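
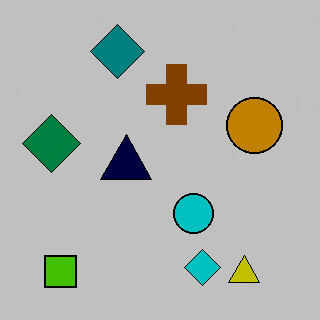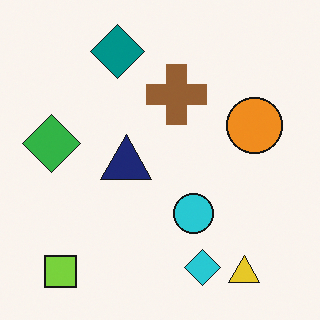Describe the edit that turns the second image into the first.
It was aggressively posterized.

Each flat color has snapped to a coarser quantized level — most visibly, the near-white background has dropped to a flat grey.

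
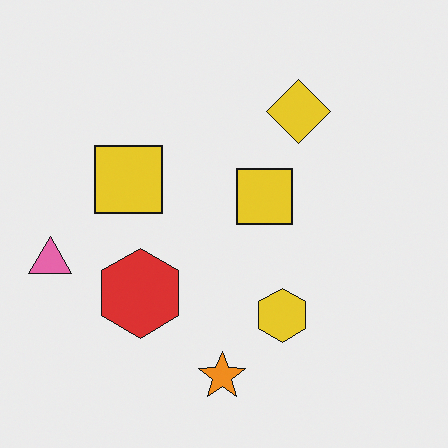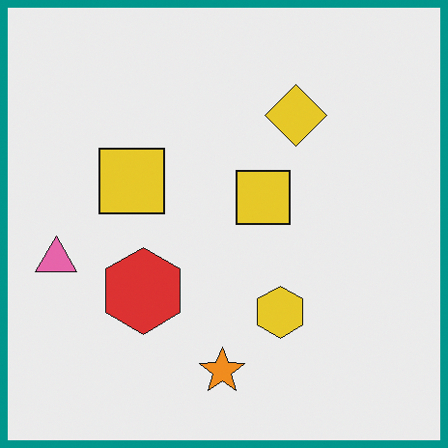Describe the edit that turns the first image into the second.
This is the original image framed with a teal border.

A solid teal frame runs around the edge of the second image, with the content slightly shrunk inside it.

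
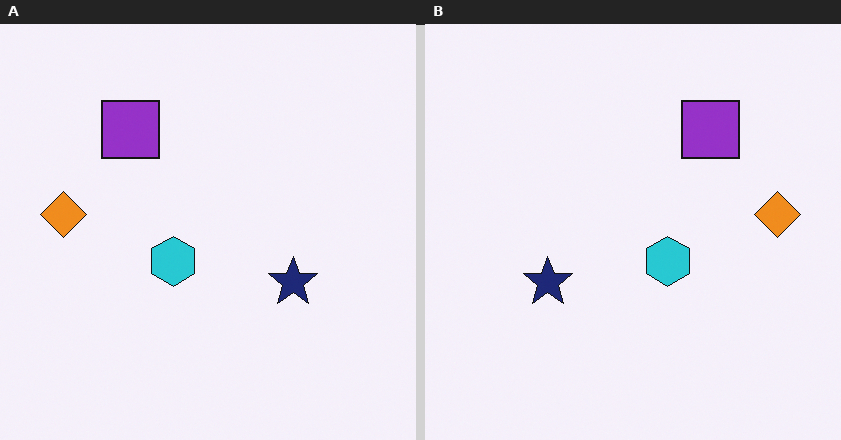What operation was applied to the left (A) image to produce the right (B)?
The image was flipped horizontally (left ↔ right).

The orange diamond is in the left of the left (A) image and the right of the right (B) — shapes on opposite sides of the vertical midline have swapped in a mirror flip.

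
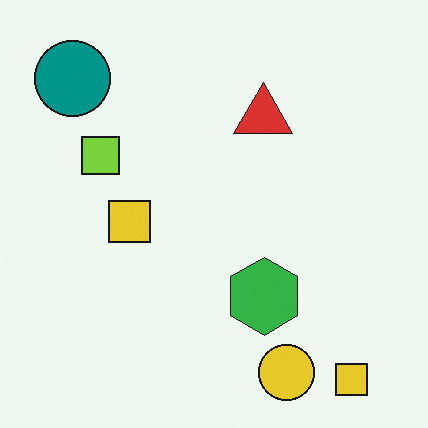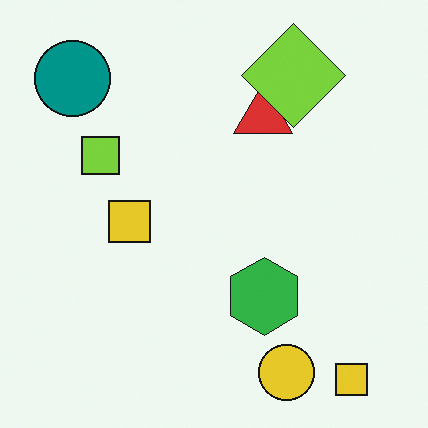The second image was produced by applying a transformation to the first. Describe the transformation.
Overlaid with an additional lime diamond.

A lime diamond appears in the second image that is absent from the first.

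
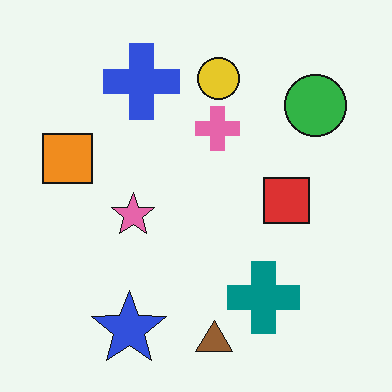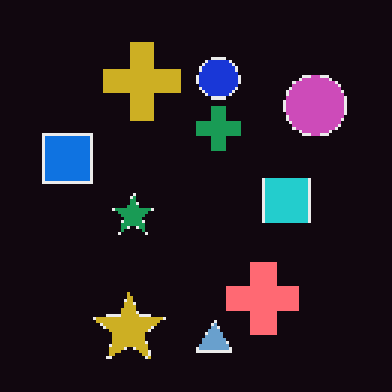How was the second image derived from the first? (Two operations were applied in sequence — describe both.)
This is the original image color-inverted (negative), then lightly pixelated (a mild mosaic effect).

The light background has become dark and every shape's color is its complement — a photographic negative. Shapes are reduced to large square blocks; fine edges and outlines are lost — a downscale-then-upscale (mosaic) effect.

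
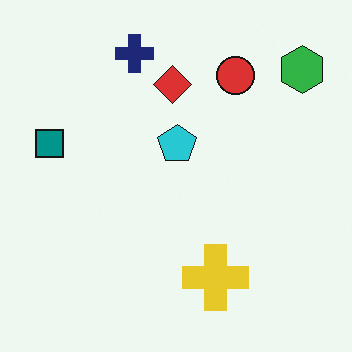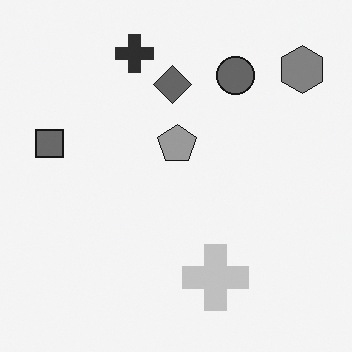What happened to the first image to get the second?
The second image is the first converted to grayscale.

All color is removed — every shape is now a shade of grey.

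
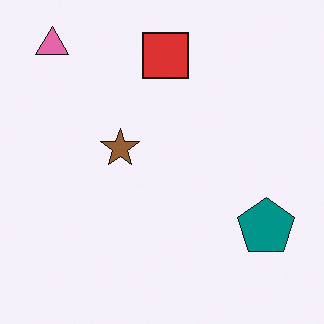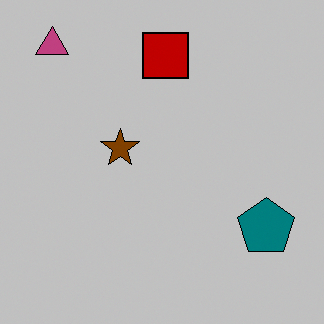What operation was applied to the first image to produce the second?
The second image is the first aggressively posterized.

Each flat color has snapped to a coarser quantized level — most visibly, the near-white background has dropped to a flat grey.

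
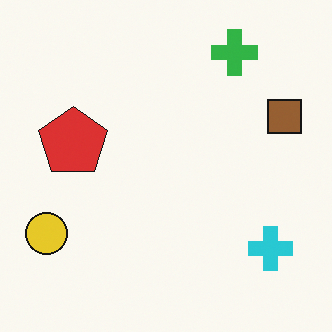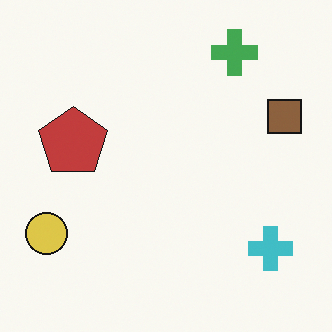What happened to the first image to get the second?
This is the original image slightly desaturated.

All colors are more muted and greyish — a global saturation change.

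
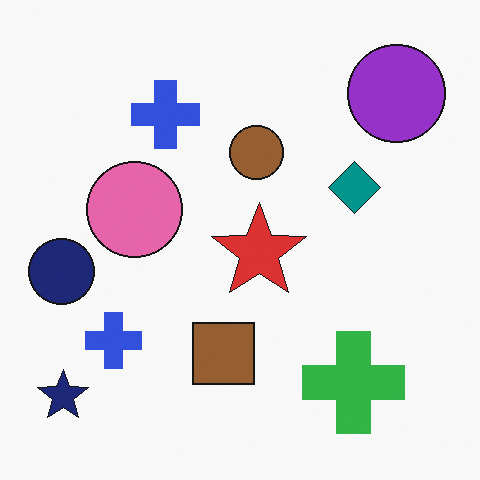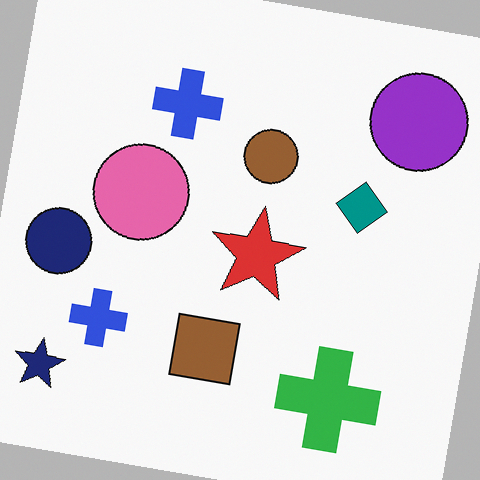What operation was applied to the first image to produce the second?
The second image is the first rotated clockwise by a small amount.

Every shape is tilted by the same angle and the image corners show triangular fill wedges — a whole-image rotation by a non-right angle.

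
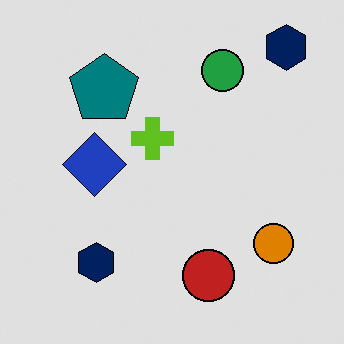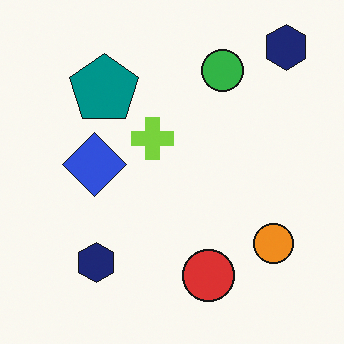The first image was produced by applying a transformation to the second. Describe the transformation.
It was posterized to a reduced palette.

Each flat color has snapped to a coarser quantized level — most visibly, the near-white background has dropped to a flat grey.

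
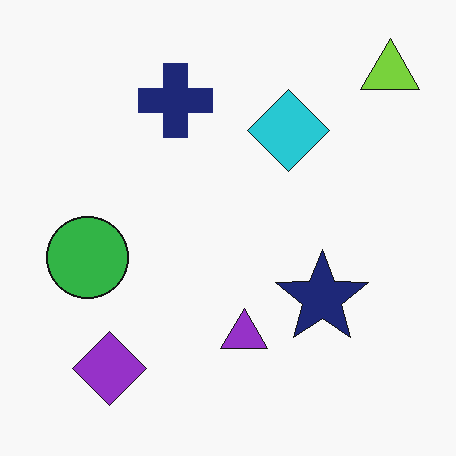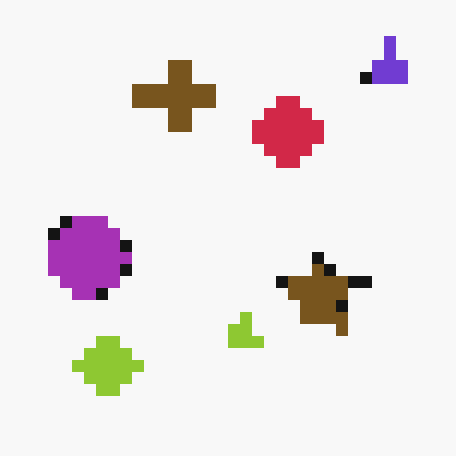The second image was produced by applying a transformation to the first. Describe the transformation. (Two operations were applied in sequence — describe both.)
It was heavily pixelated into large blocks, then hue-shifted by a large amount.

Shapes are reduced to large square blocks; fine edges and outlines are lost — a downscale-then-upscale (mosaic) effect. Every shape's color has rotated by the same amount around the hue wheel — a uniform hue shift.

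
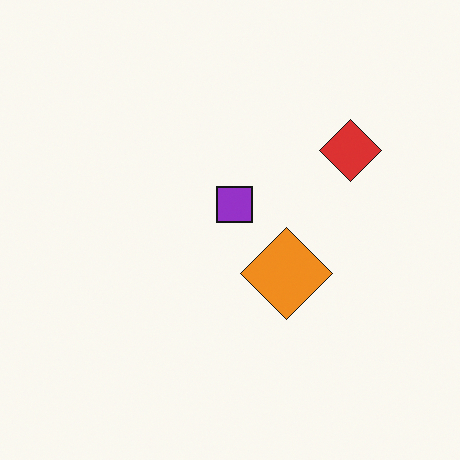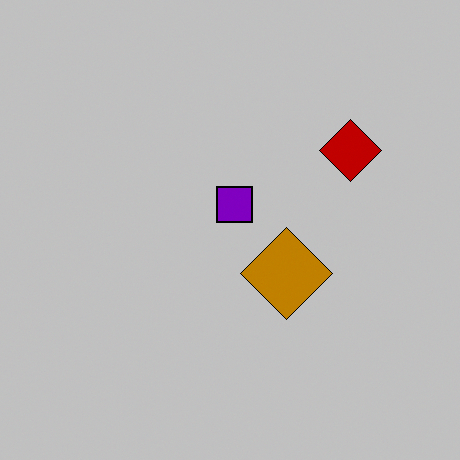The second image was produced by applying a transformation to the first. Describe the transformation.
The transformation is: aggressively posterized.

Each flat color has snapped to a coarser quantized level — most visibly, the near-white background has dropped to a flat grey.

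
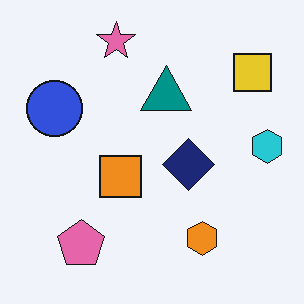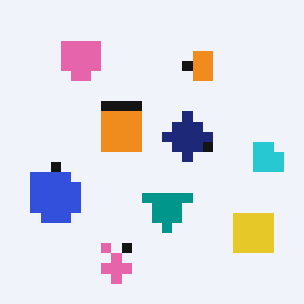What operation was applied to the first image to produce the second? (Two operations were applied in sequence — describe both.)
The transformation is: flipped vertically (top ↔ bottom), then heavily pixelated into large blocks.

The pink star is in the top of the first image and the bottom of the second — shapes on opposite sides of the horizontal midline have swapped in a mirror flip. Shapes are reduced to large square blocks; fine edges and outlines are lost — a downscale-then-upscale (mosaic) effect.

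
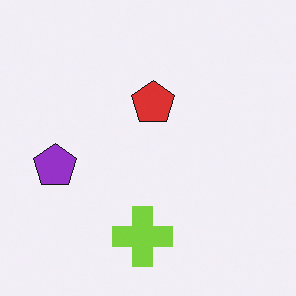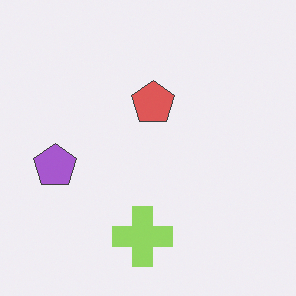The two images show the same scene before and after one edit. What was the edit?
The image was given slightly reduced contrast.

Tones are pushed toward mid-grey across the whole image — a global contrast change.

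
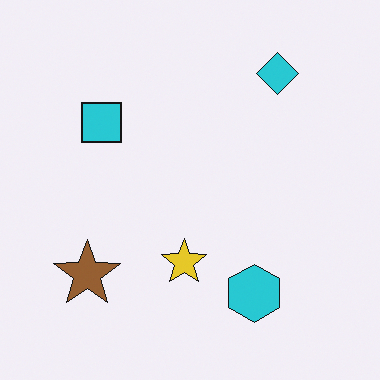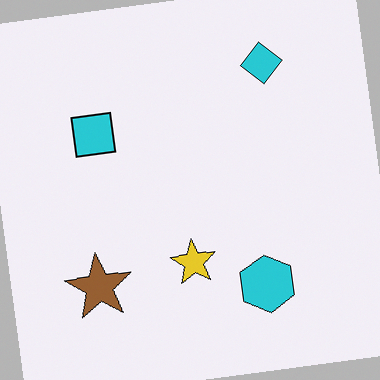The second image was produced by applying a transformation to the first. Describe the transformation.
The transformation is: rotated counter-clockwise by a small amount.

Every shape is tilted by the same angle and the image corners show triangular fill wedges — a whole-image rotation by a non-right angle.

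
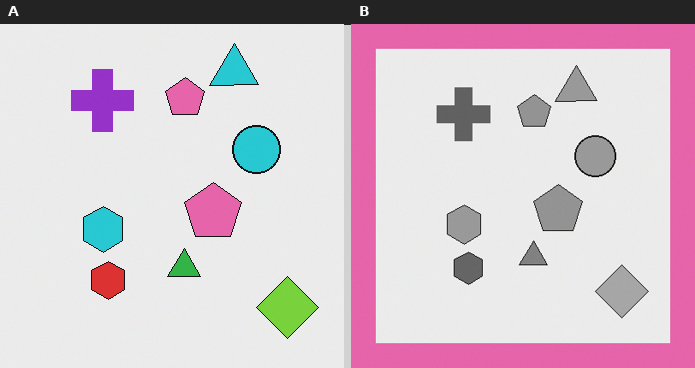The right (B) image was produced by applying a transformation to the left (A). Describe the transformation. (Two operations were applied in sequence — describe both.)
The image was converted to grayscale, then framed with a pink border.

All color is removed — every shape is now a shade of grey. A solid pink frame runs around the edge of the right (B) image, with the content slightly shrunk inside it.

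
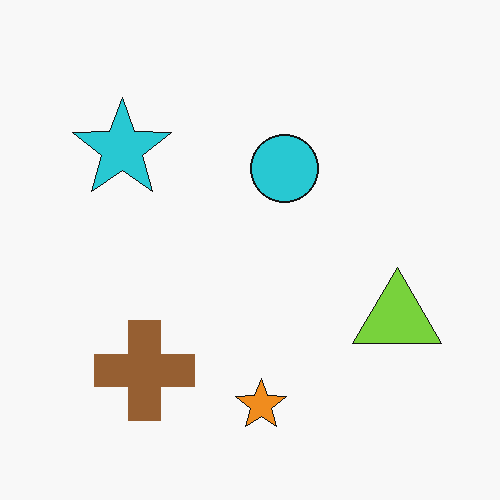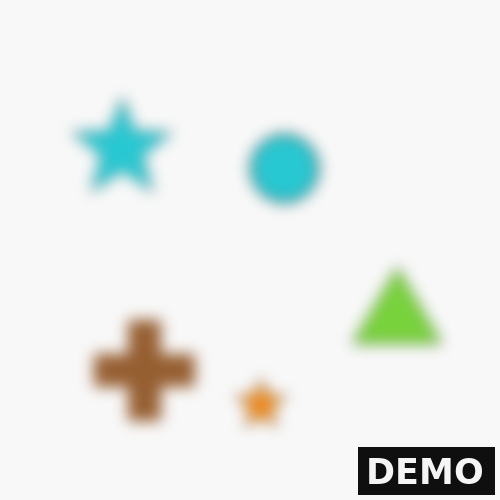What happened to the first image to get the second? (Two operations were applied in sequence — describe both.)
Heavily blurred, then watermarked with the text "DEMO" in the lower-right corner.

Shape edges and outlines are uniformly softened across the whole image. A dark label reading "DEMO" appears in the lower-right corner.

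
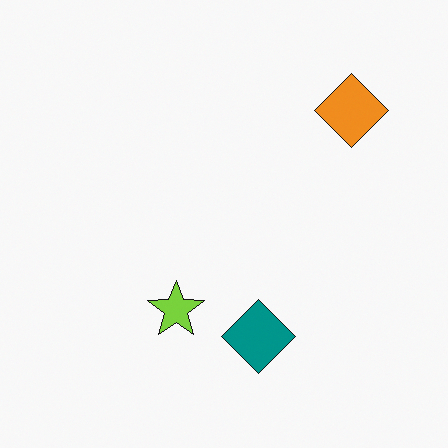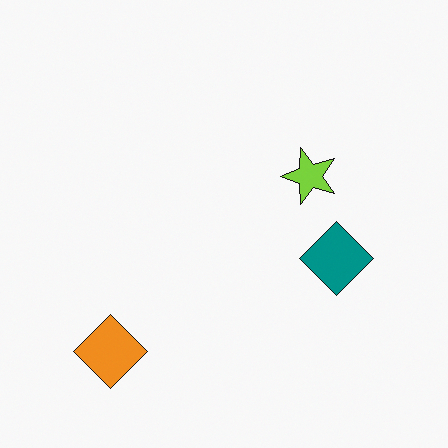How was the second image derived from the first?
It was transposed (reflected across the top-left ↔ bottom-right diagonal).

Shapes have swapped their row and column positions — what was in the top-right is now in the bottom-left — a diagonal reflection.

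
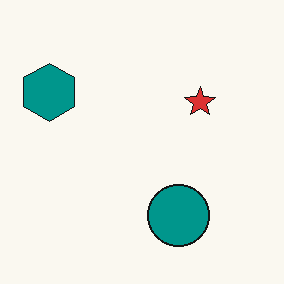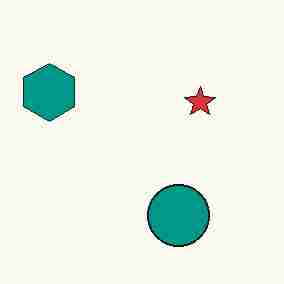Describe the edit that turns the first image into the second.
The image was degraded with heavy JPEG compression.

Blocky 8×8 compression artifacts appear around shape edges and the flat background shows ringing — characteristic JPEG degradation.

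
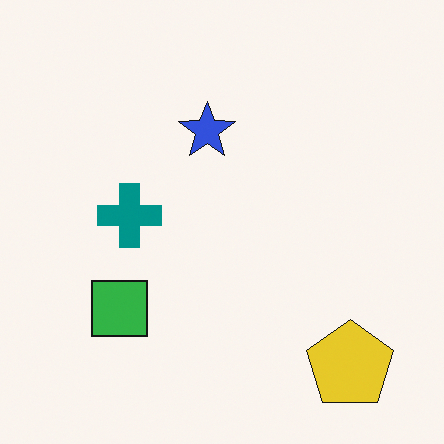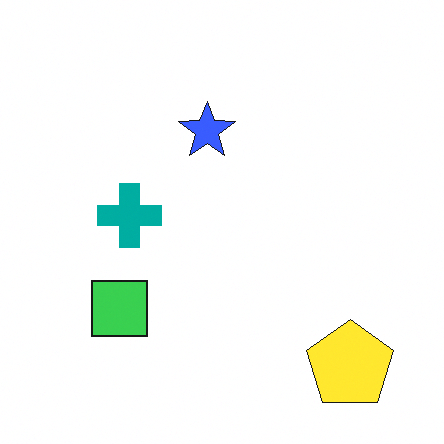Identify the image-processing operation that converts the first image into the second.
This is the original image slightly brightened.

Every pixel — background and shapes alike — is uniformly brightened.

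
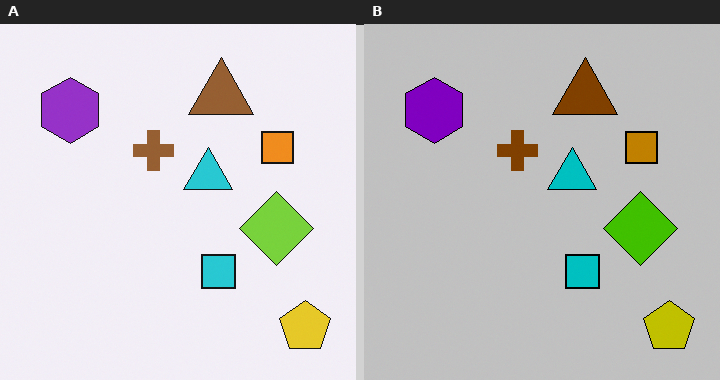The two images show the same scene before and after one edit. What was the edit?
The transformation is: heavily posterized to just a handful of flat colors.

Each flat color has snapped to a coarser quantized level — most visibly, the near-white background has dropped to a flat grey.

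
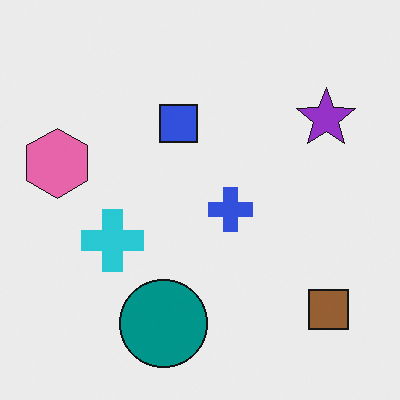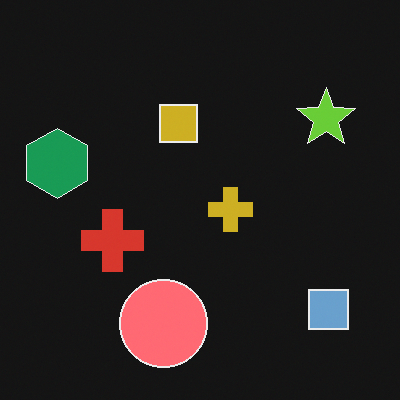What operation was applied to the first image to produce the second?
The second image is the first color-inverted (negative).

The light background has become dark and every shape's color is its complement — a photographic negative.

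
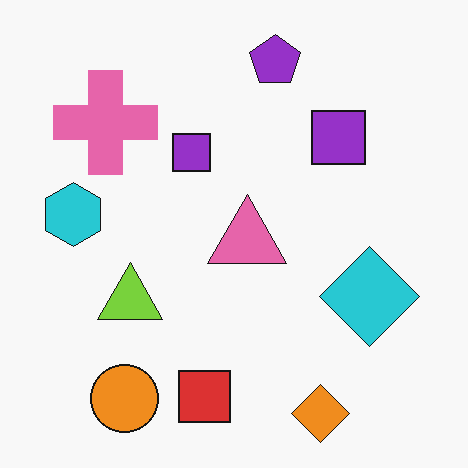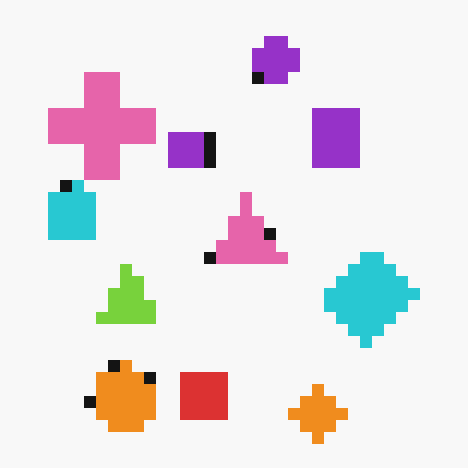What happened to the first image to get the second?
The second image is the first heavily pixelated into large blocks.

Shapes are reduced to large square blocks; fine edges and outlines are lost — a downscale-then-upscale (mosaic) effect.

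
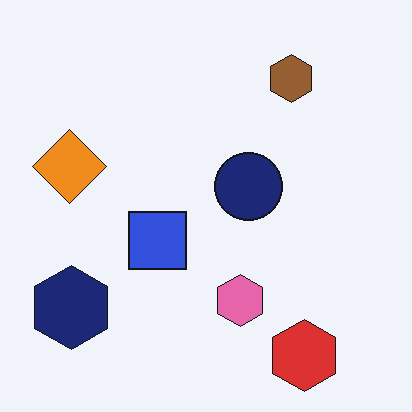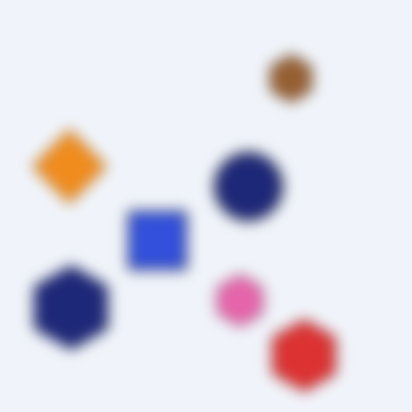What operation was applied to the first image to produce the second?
The second image is the first strongly gaussian-blurred.

Shape edges and outlines are uniformly softened across the whole image.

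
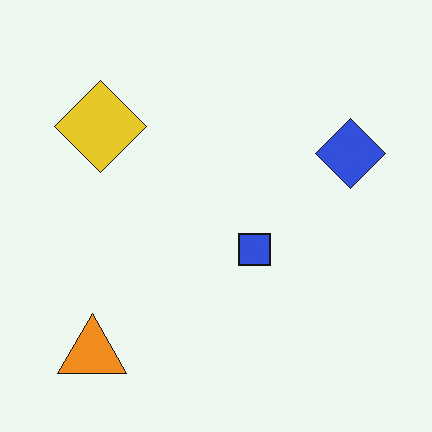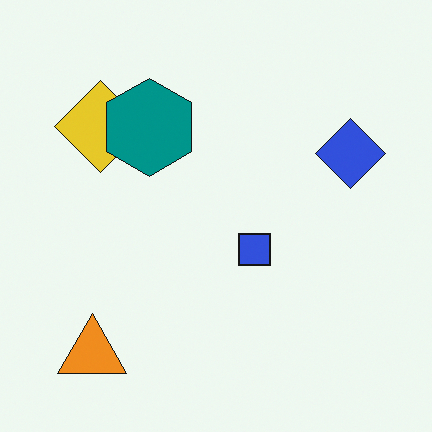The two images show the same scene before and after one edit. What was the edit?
This is the original image overlaid with an additional teal hexagon.

A teal hexagon appears in the second image that is absent from the first.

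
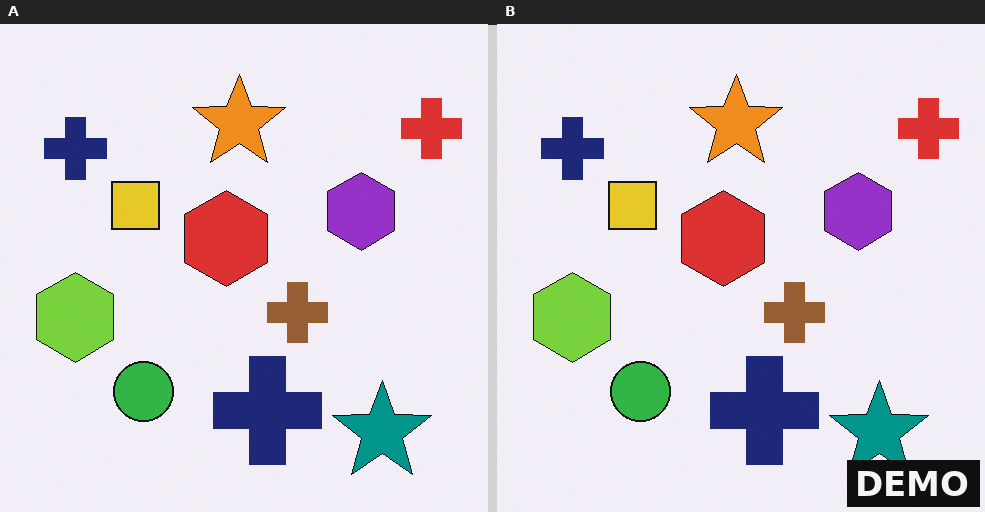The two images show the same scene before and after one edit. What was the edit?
The transformation is: watermarked with the text "DEMO" in the lower-right corner.

A dark label reading "DEMO" appears in the lower-right corner.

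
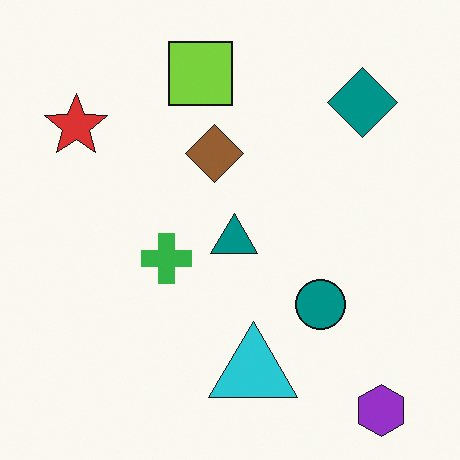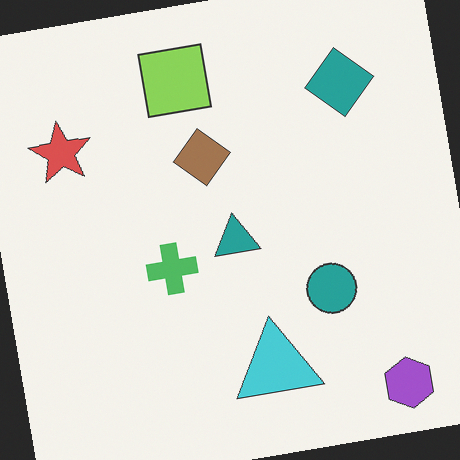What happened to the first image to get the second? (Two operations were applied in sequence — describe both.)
It was rotated counter-clockwise by a slight angle, then given slightly reduced contrast.

Every shape is tilted by the same angle and the image corners show triangular fill wedges — a whole-image rotation by a non-right angle. Tones are pushed toward mid-grey across the whole image — a global contrast change.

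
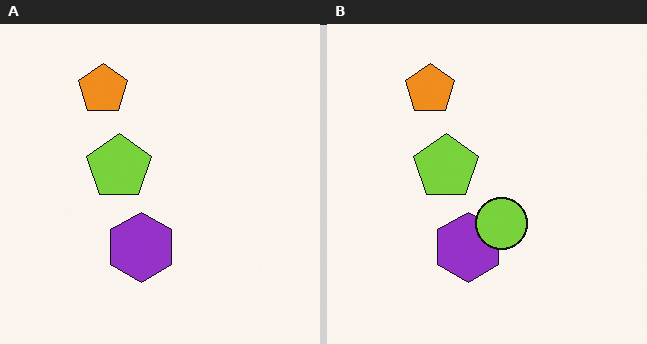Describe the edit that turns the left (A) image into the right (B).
This is the original image overlaid with an additional lime circle.

A lime circle appears in the right (B) image that is absent from the left (A).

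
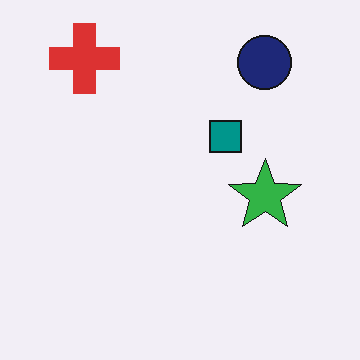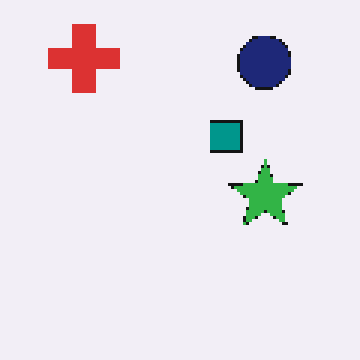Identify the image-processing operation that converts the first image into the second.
The second image is the first mildly pixelated.

Shapes are reduced to large square blocks; fine edges and outlines are lost — a downscale-then-upscale (mosaic) effect.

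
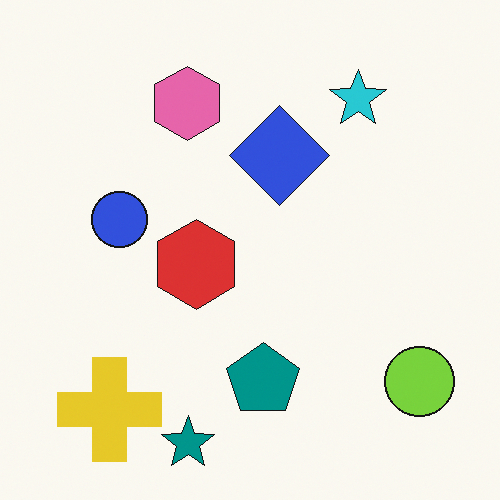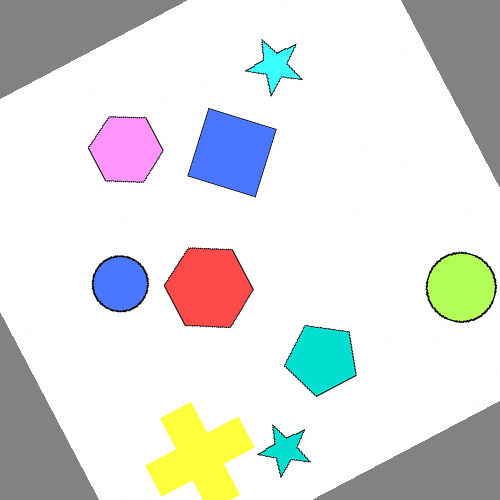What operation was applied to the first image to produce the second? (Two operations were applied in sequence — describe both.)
Substantially brightened, then rotated counter-clockwise by a clearly visible amount.

Every pixel — background and shapes alike — is uniformly brightened. Every shape is tilted by the same angle and the image corners show triangular fill wedges — a whole-image rotation by a non-right angle.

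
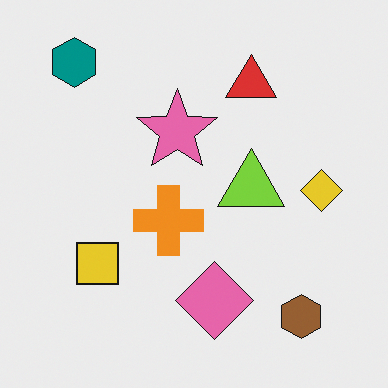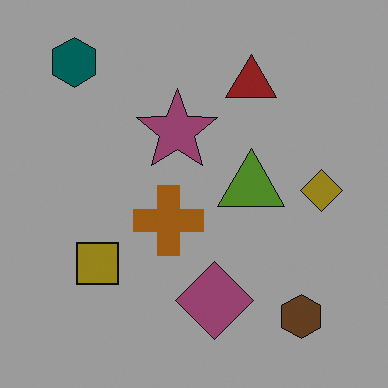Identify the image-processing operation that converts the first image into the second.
Noticeably darkened.

Every pixel — background and shapes alike — is uniformly darkened.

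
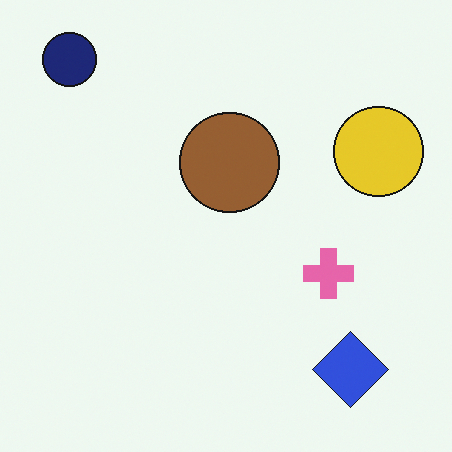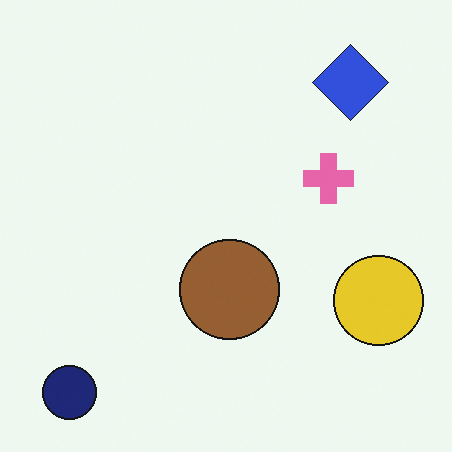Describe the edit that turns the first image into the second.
The second image is the first flipped vertically (top ↔ bottom).

The navy circle is in the top-left of the first image and the bottom-left of the second — shapes on opposite sides of the horizontal midline have swapped in a mirror flip.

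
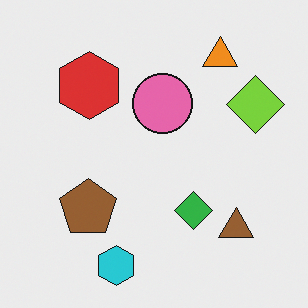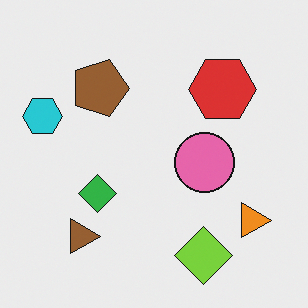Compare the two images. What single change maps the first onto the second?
The image was rotated 90° clockwise.

The orange triangle sits in the top-right of the first image and the bottom-right of the second — consistent with a whole-image 90° clockwise rotation.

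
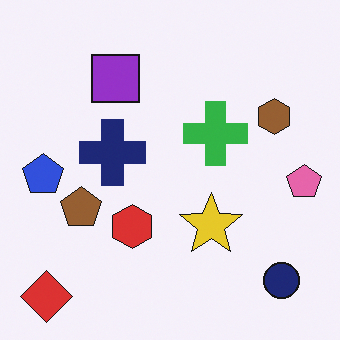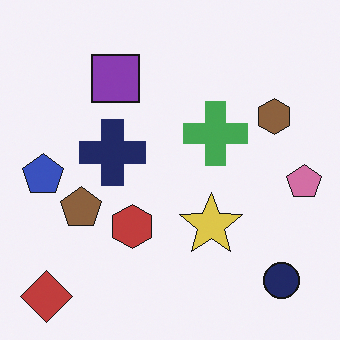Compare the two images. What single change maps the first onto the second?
This is the original image slightly desaturated.

All colors are more muted and greyish — a global saturation change.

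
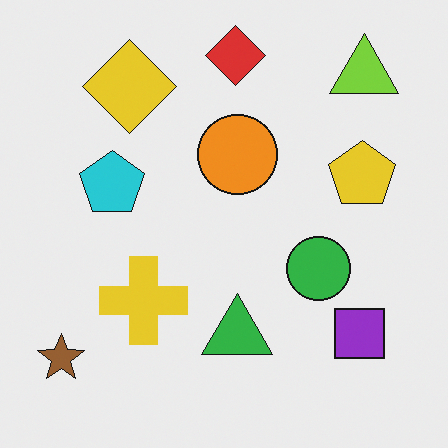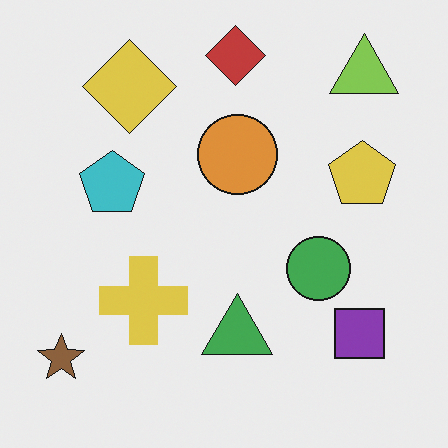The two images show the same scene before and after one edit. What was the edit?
The image was slightly desaturated.

All colors are more muted and greyish — a global saturation change.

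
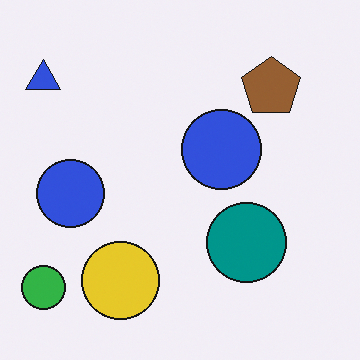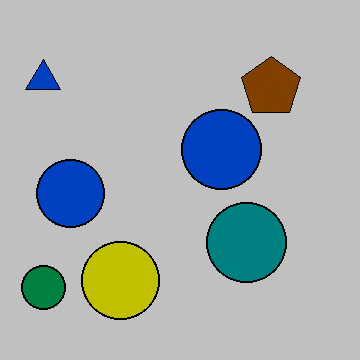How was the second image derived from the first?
The transformation is: heavily posterized to just a handful of flat colors.

Each flat color has snapped to a coarser quantized level — most visibly, the near-white background has dropped to a flat grey.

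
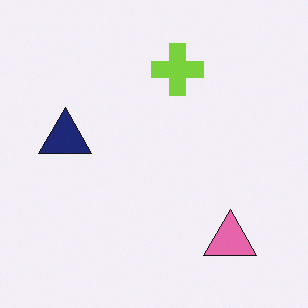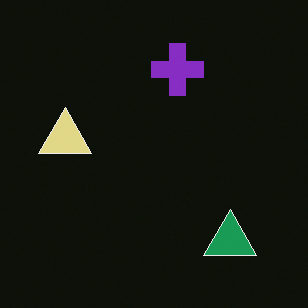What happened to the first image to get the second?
It was color-inverted (negative).

The light background has become dark and every shape's color is its complement — a photographic negative.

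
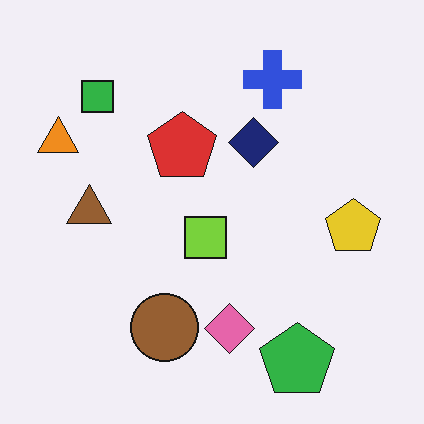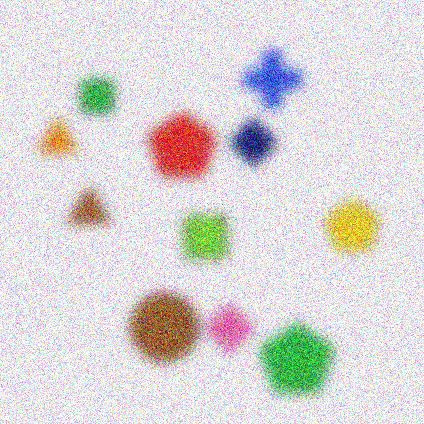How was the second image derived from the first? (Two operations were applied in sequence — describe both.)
Strongly gaussian-blurred, then degraded with heavy additive noise.

Shape edges and outlines are uniformly softened across the whole image. Random speckle covers the whole image, including the flat background.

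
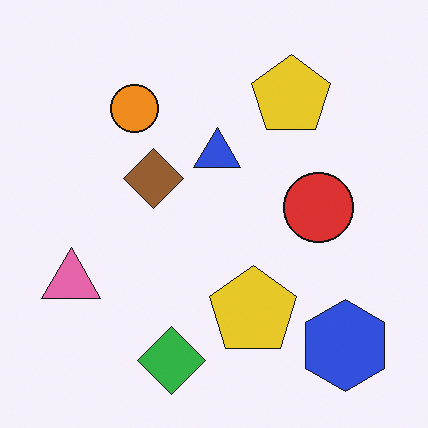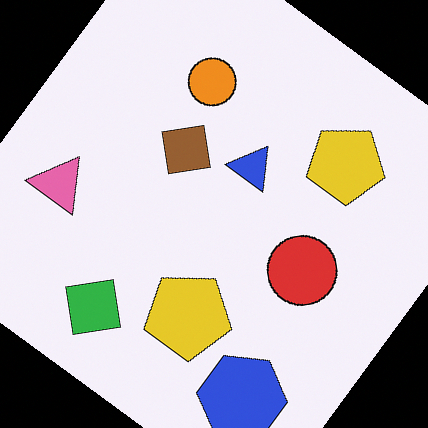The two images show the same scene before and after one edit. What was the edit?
It was rotated clockwise by a large amount — several tens of degrees.

Every shape is tilted by the same angle and the image corners show triangular fill wedges — a whole-image rotation by a non-right angle.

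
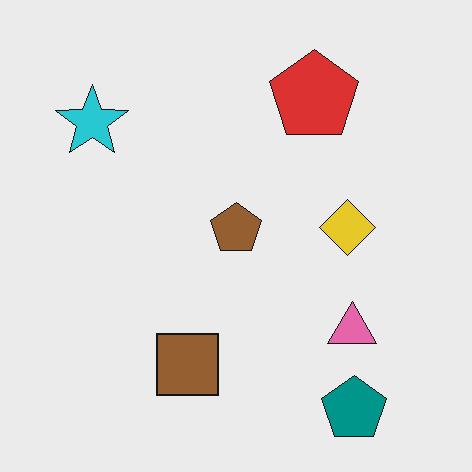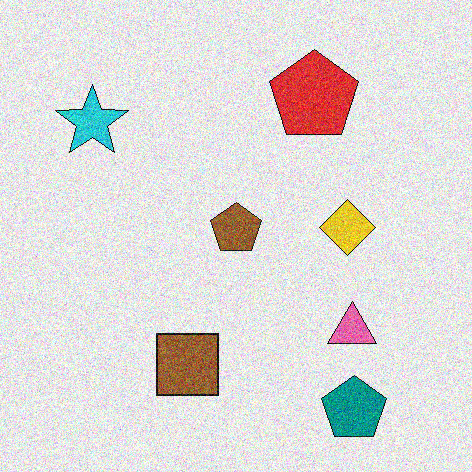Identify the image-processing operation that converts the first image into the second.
It was degraded with visible gaussian noise.

Random speckle covers the whole image, including the flat background.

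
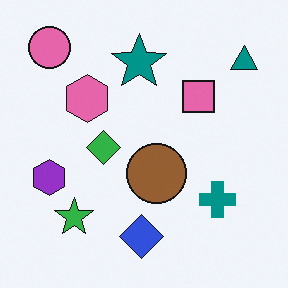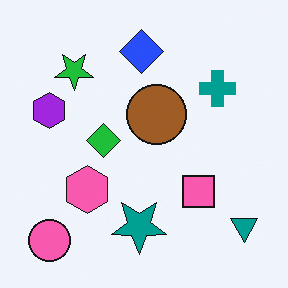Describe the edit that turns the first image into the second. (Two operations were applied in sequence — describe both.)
The transformation is: slightly oversaturated, then flipped vertically (top ↔ bottom).

All colors are more vivid — a global saturation change. The pink circle is in the top-left of the first image and the bottom-left of the second — shapes on opposite sides of the horizontal midline have swapped in a mirror flip.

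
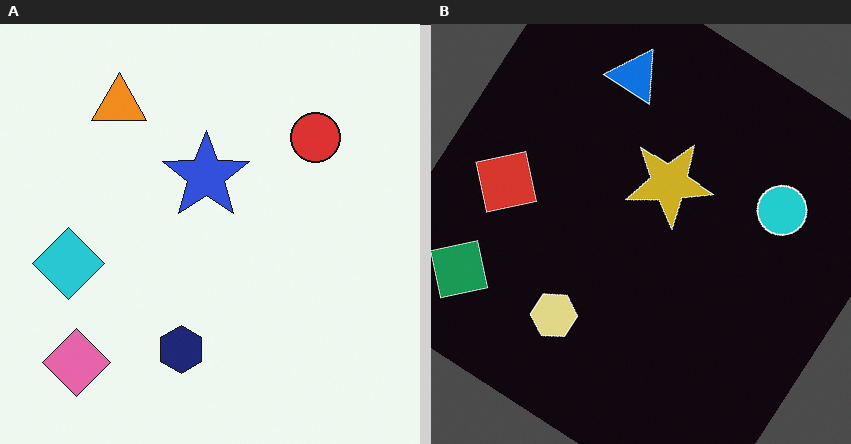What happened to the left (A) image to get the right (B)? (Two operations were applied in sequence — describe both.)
Rotated clockwise by a large amount — several tens of degrees, then color-inverted (negative).

Every shape is tilted by the same angle and the image corners show triangular fill wedges — a whole-image rotation by a non-right angle. The light background has become dark and every shape's color is its complement — a photographic negative.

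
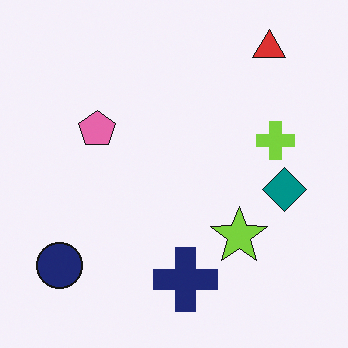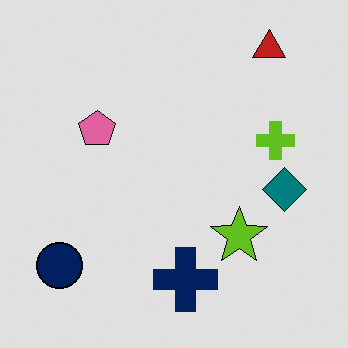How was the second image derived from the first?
The second image is the first posterized to a reduced palette.

Each flat color has snapped to a coarser quantized level — most visibly, the near-white background has dropped to a flat grey.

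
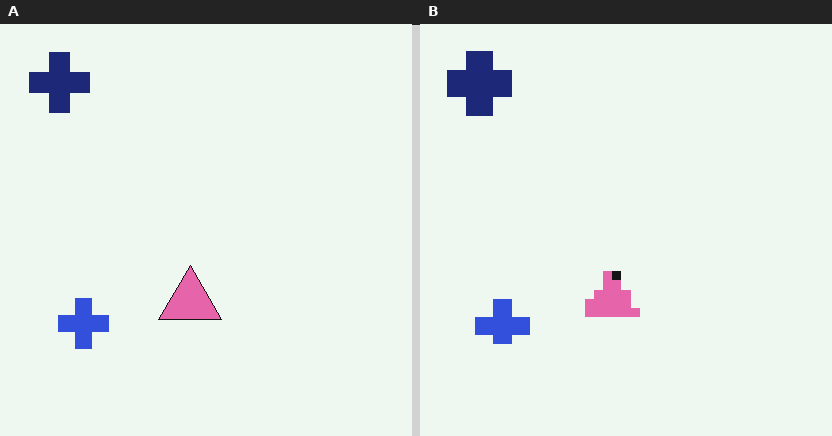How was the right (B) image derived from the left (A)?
The right (B) image is the left (A) coarsely pixelated.

Shapes are reduced to large square blocks; fine edges and outlines are lost — a downscale-then-upscale (mosaic) effect.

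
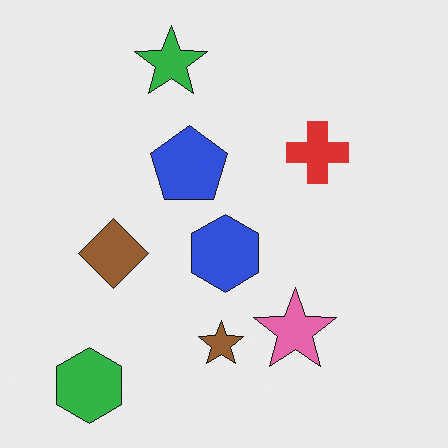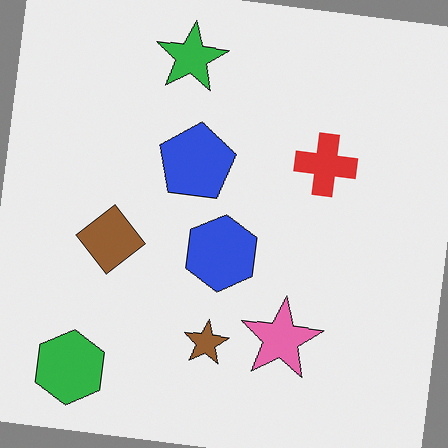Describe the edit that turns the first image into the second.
The transformation is: rotated clockwise by a small amount.

Every shape is tilted by the same angle and the image corners show triangular fill wedges — a whole-image rotation by a non-right angle.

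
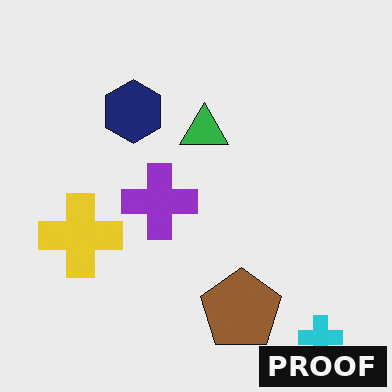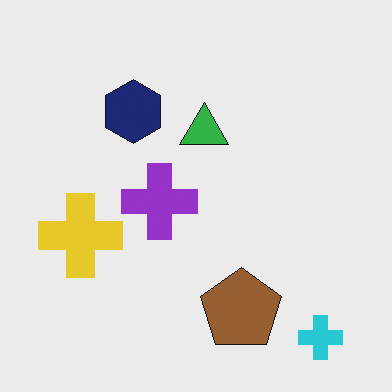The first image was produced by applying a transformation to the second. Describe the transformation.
The image was watermarked with the text "PROOF" in the lower-right corner.

A dark label reading "PROOF" appears in the lower-right corner.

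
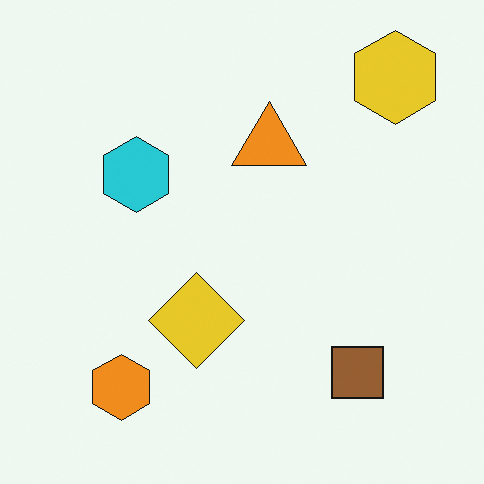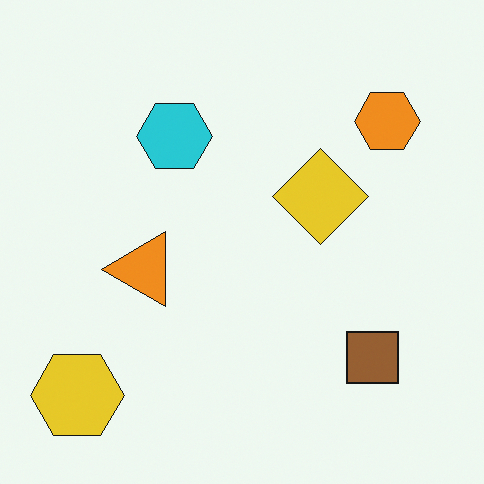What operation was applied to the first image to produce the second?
The second image is the first transposed (reflected across the top-left ↔ bottom-right diagonal).

Shapes have swapped their row and column positions — what was in the top-right is now in the bottom-left — a diagonal reflection.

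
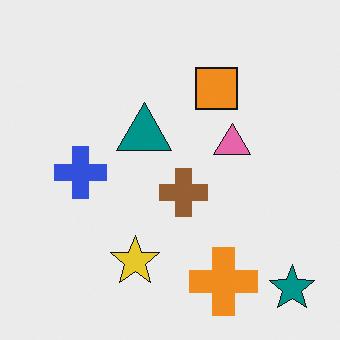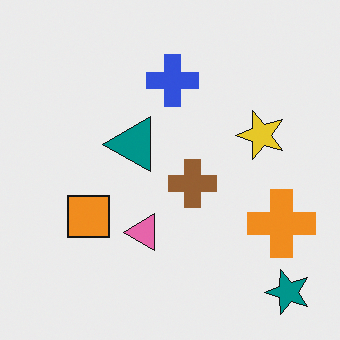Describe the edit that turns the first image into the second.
The second image is the first transposed (reflected across the top-left ↔ bottom-right diagonal).

Shapes have swapped their row and column positions — what was in the top-right is now in the bottom-left — a diagonal reflection.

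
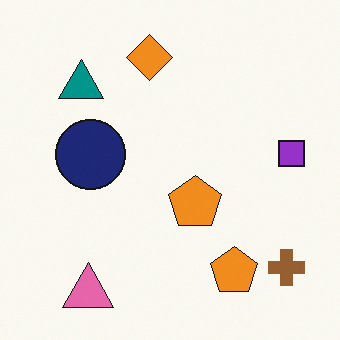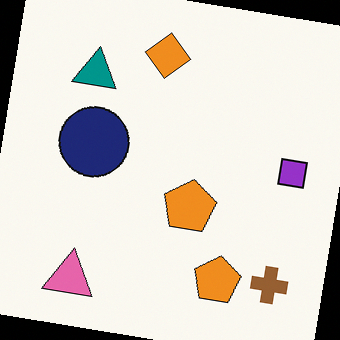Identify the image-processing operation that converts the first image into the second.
This is the original image rotated clockwise by a few degrees.

Every shape is tilted by the same angle and the image corners show triangular fill wedges — a whole-image rotation by a non-right angle.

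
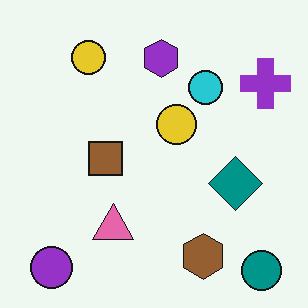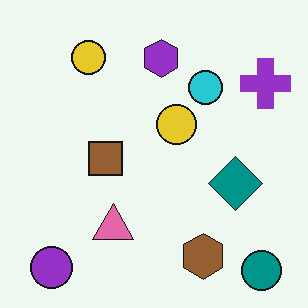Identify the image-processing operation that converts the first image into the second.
This is the original image given moderate JPEG compression.

Blocky 8×8 compression artifacts appear around shape edges and the flat background shows ringing — characteristic JPEG degradation.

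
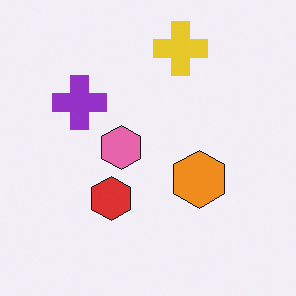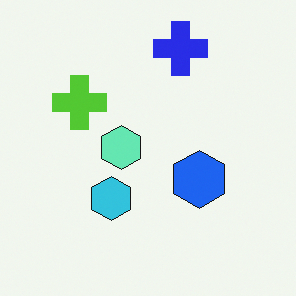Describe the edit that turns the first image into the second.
This is the original image hue-shifted by a large amount.

Every shape's color has rotated by the same amount around the hue wheel — a uniform hue shift.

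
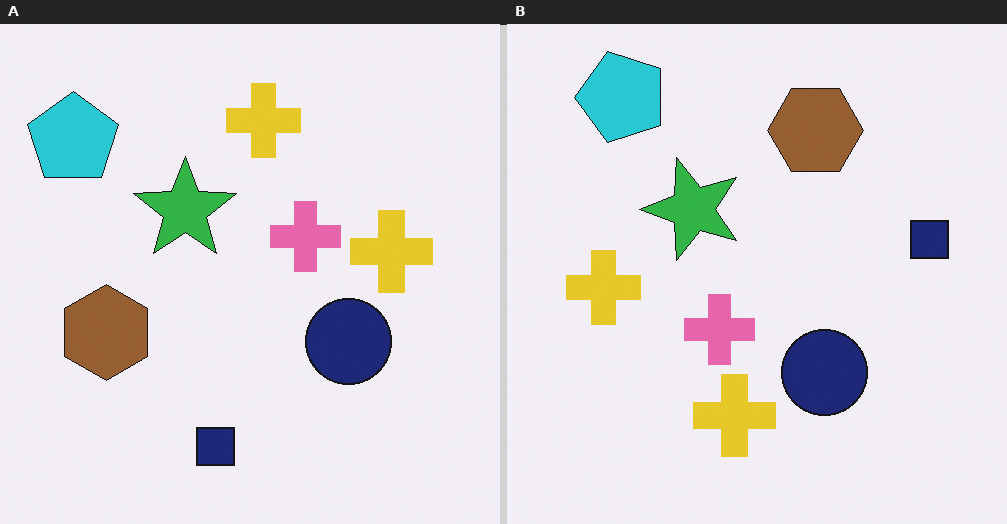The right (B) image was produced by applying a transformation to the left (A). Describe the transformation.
Transposed (reflected across the top-left ↔ bottom-right diagonal).

Shapes have swapped their row and column positions — what was in the top-right is now in the bottom-left — a diagonal reflection.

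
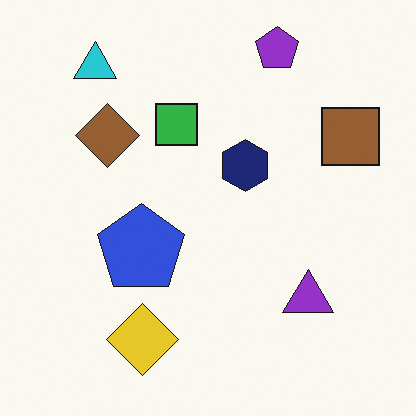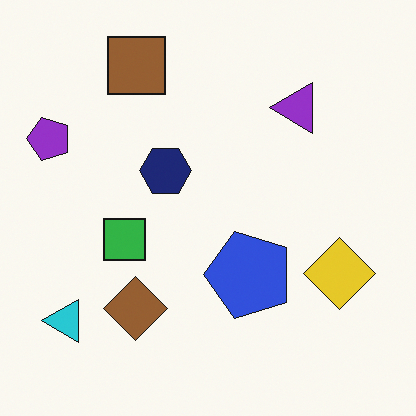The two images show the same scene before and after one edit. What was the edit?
The second image is the first rotated 90° counter-clockwise.

The cyan triangle sits in the top-left of the first image and the bottom-left of the second — consistent with a whole-image 90° counter-clockwise rotation.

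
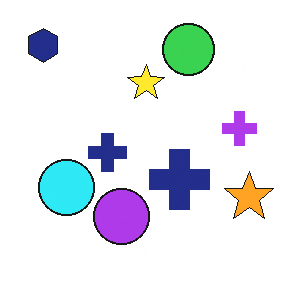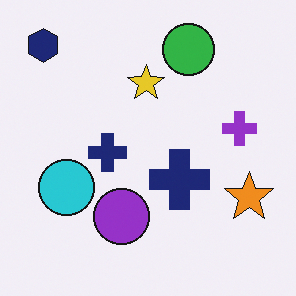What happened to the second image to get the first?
It was brightened a little.

Every pixel — background and shapes alike — is uniformly brightened.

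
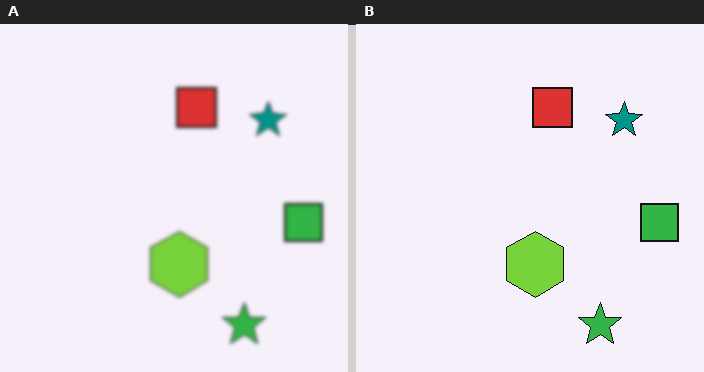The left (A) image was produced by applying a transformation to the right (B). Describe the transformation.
This is the original image given a subtle gaussian blur.

Shape edges and outlines are uniformly softened across the whole image.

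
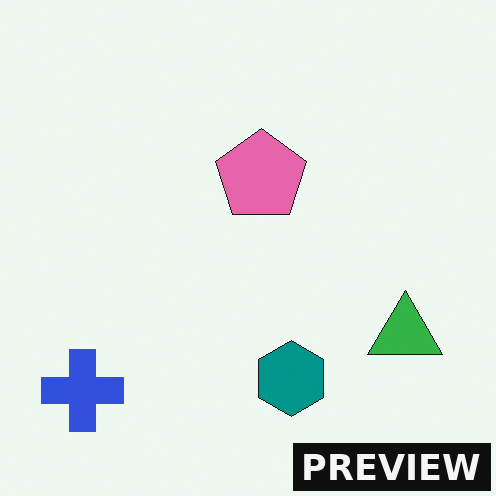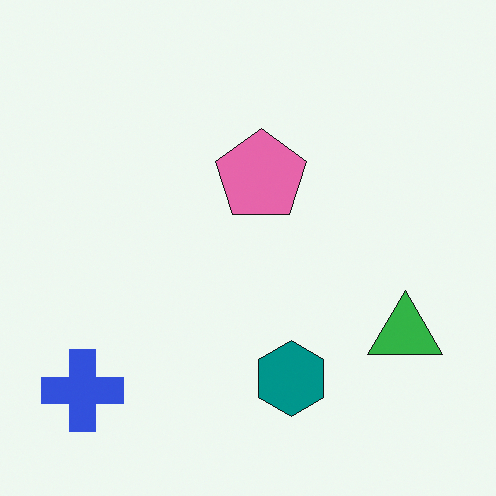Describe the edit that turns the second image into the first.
The transformation is: watermarked with the text "PREVIEW" in the lower-right corner.

A dark label reading "PREVIEW" appears in the lower-right corner.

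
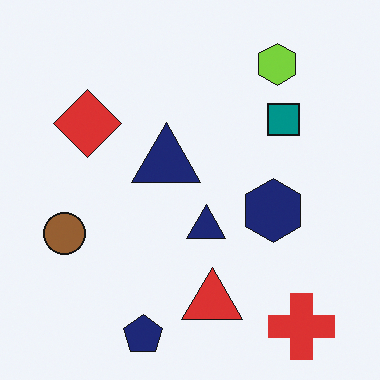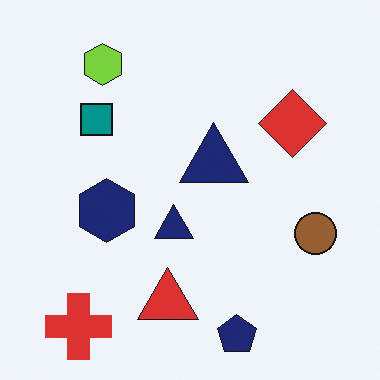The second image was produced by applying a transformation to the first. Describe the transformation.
Flipped horizontally (left ↔ right).

The brown circle is in the left of the first image and the right of the second — shapes on opposite sides of the vertical midline have swapped in a mirror flip.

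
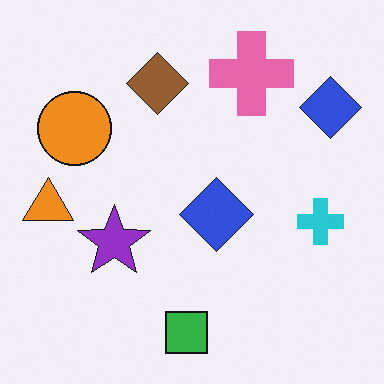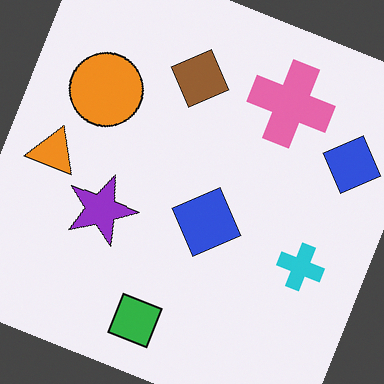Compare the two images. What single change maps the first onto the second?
This is the original image rotated clockwise by a clearly visible amount.

Every shape is tilted by the same angle and the image corners show triangular fill wedges — a whole-image rotation by a non-right angle.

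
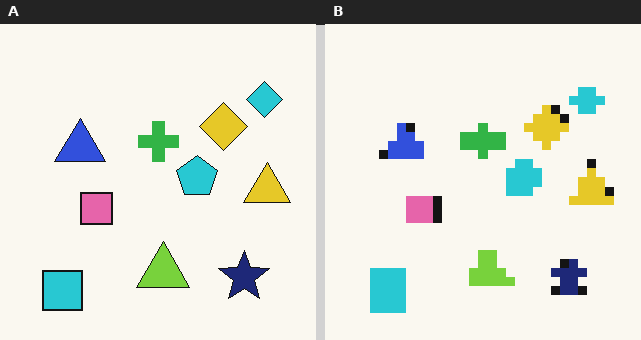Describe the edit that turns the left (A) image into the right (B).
It was coarsely pixelated.

Shapes are reduced to large square blocks; fine edges and outlines are lost — a downscale-then-upscale (mosaic) effect.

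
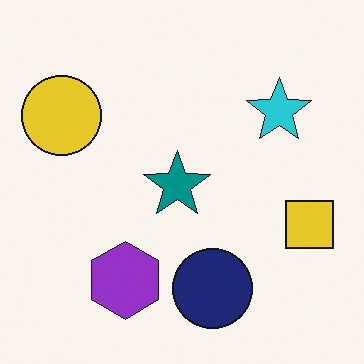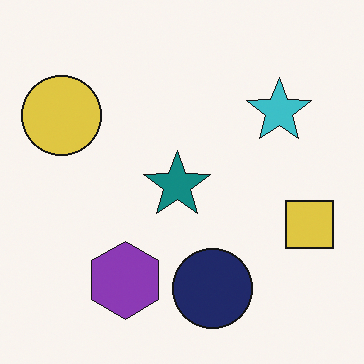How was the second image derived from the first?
The image was slightly desaturated.

All colors are more muted and greyish — a global saturation change.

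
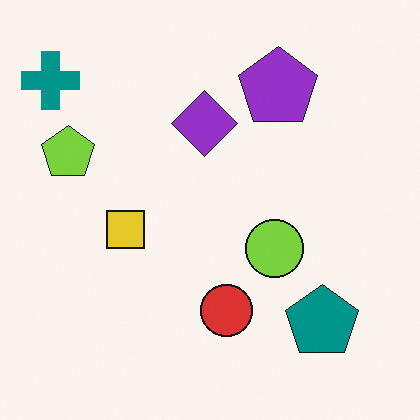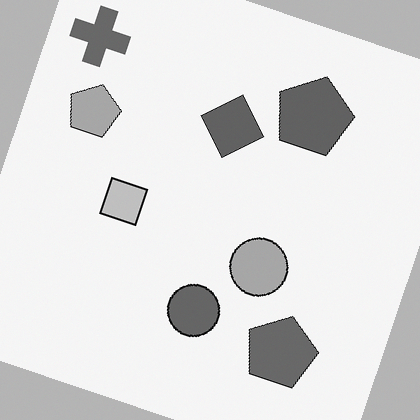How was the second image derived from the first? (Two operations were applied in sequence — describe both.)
It was converted to grayscale, then rotated clockwise by a moderate amount.

All color is removed — every shape is now a shade of grey. Every shape is tilted by the same angle and the image corners show triangular fill wedges — a whole-image rotation by a non-right angle.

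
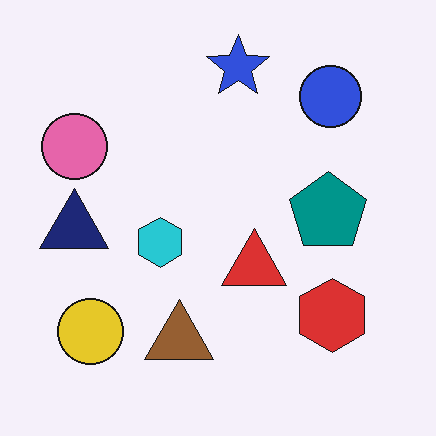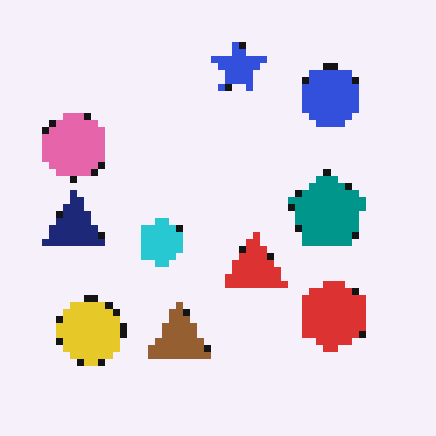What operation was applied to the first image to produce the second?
It was pixelated into visible square blocks.

Shapes are reduced to large square blocks; fine edges and outlines are lost — a downscale-then-upscale (mosaic) effect.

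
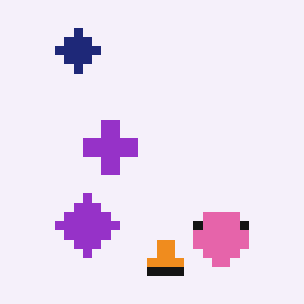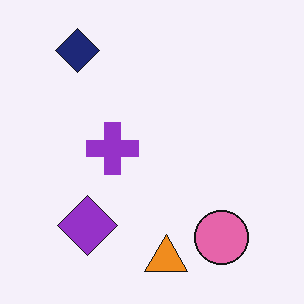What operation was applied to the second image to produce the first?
This is the original image coarsely pixelated.

Shapes are reduced to large square blocks; fine edges and outlines are lost — a downscale-then-upscale (mosaic) effect.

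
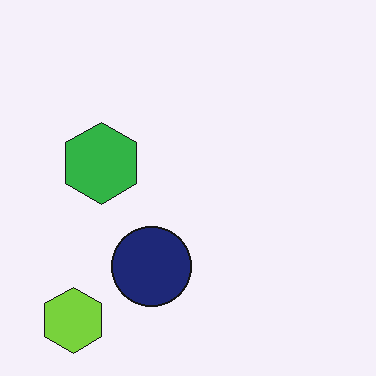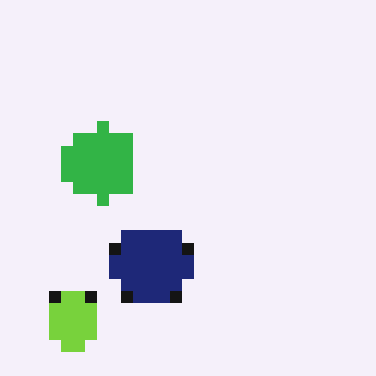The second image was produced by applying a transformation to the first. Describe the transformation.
The second image is the first heavily pixelated into large blocks.

Shapes are reduced to large square blocks; fine edges and outlines are lost — a downscale-then-upscale (mosaic) effect.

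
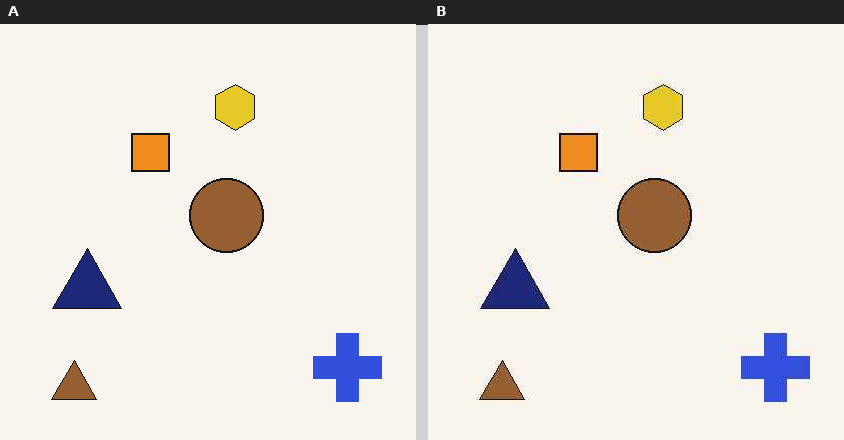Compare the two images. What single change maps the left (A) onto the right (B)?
Given moderate JPEG compression.

Blocky 8×8 compression artifacts appear around shape edges and the flat background shows ringing — characteristic JPEG degradation.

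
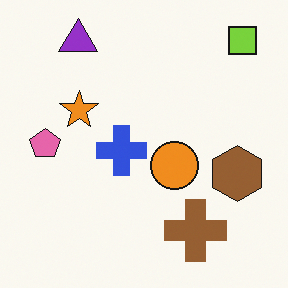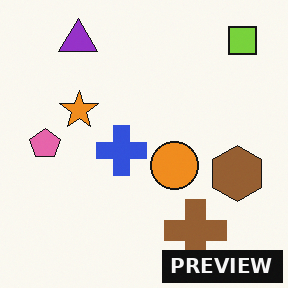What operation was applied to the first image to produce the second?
The transformation is: watermarked with the text "PREVIEW" in the lower-right corner.

A dark label reading "PREVIEW" appears in the lower-right corner.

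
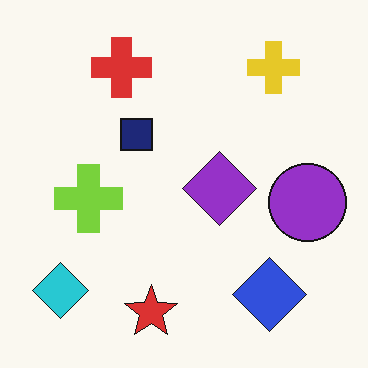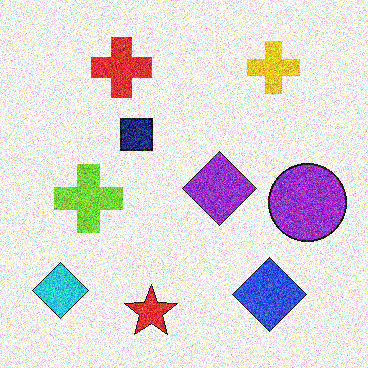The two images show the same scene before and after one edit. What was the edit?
This is the original image degraded with a thick layer of grain.

Random speckle covers the whole image, including the flat background.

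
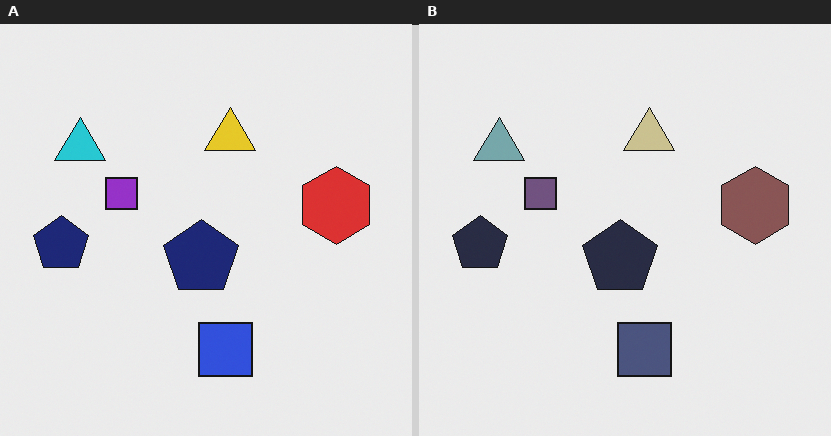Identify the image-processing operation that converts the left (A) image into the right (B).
The right (B) image is the left (A) heavily desaturated.

All colors are more muted and greyish — a global saturation change.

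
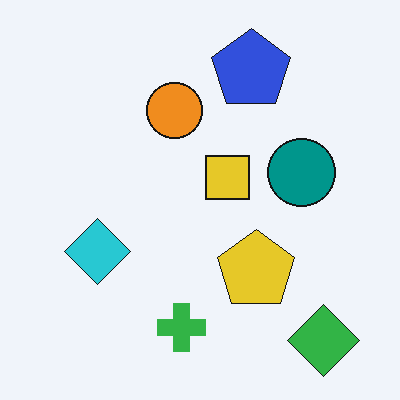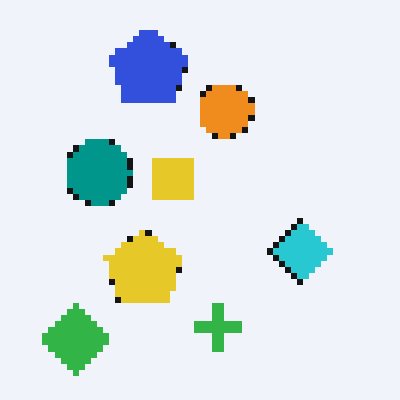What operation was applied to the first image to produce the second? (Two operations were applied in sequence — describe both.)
The transformation is: pixelated into visible square blocks, then flipped horizontally (left ↔ right).

Shapes are reduced to large square blocks; fine edges and outlines are lost — a downscale-then-upscale (mosaic) effect. The green diamond is in the bottom-right of the first image and the bottom-left of the second — shapes on opposite sides of the vertical midline have swapped in a mirror flip.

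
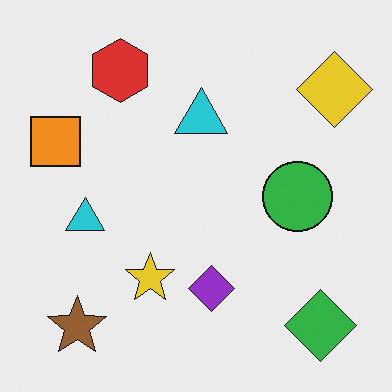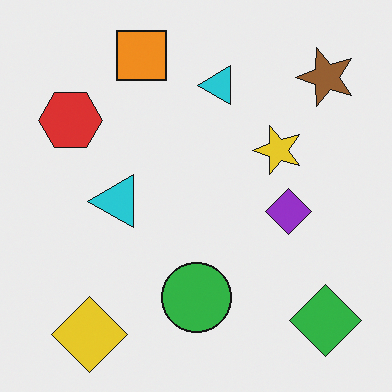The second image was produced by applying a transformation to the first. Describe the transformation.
The image was transposed (reflected across the top-left ↔ bottom-right diagonal).

Shapes have swapped their row and column positions — what was in the top-right is now in the bottom-left — a diagonal reflection.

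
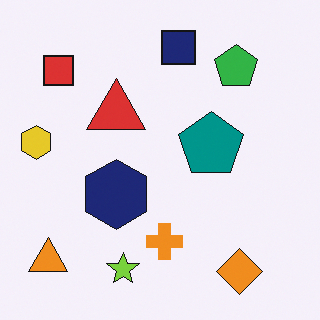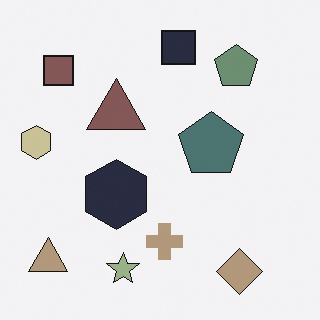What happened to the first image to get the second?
The second image is the first made much more muted (saturation change).

All colors are more muted and greyish — a global saturation change.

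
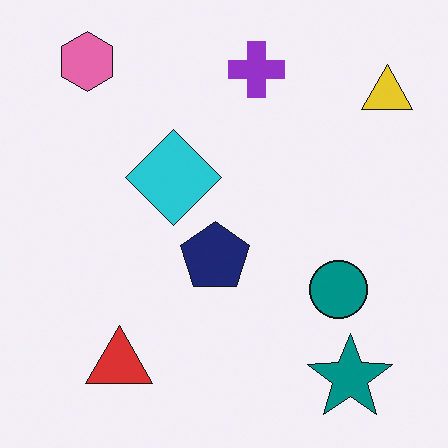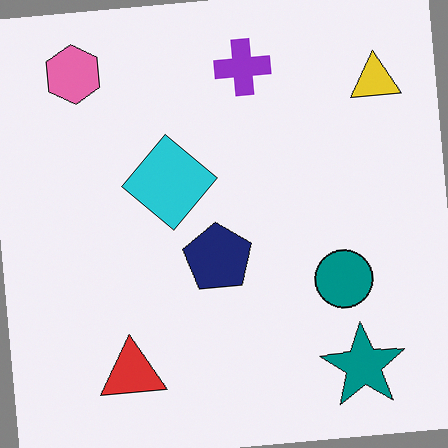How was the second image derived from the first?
The second image is the first rotated counter-clockwise by a slight angle.

Every shape is tilted by the same angle and the image corners show triangular fill wedges — a whole-image rotation by a non-right angle.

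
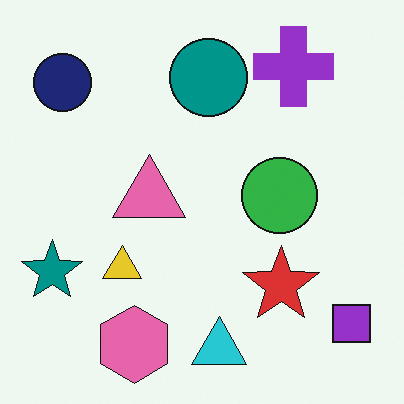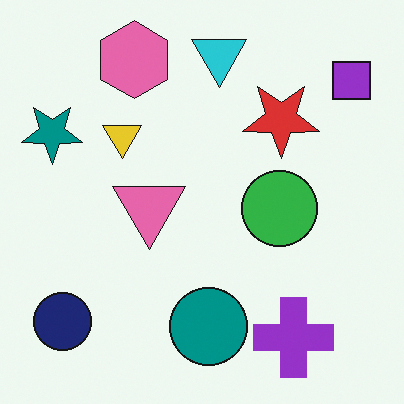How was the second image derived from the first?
Flipped vertically (top ↔ bottom).

The cyan triangle is in the bottom of the first image and the top of the second — shapes on opposite sides of the horizontal midline have swapped in a mirror flip.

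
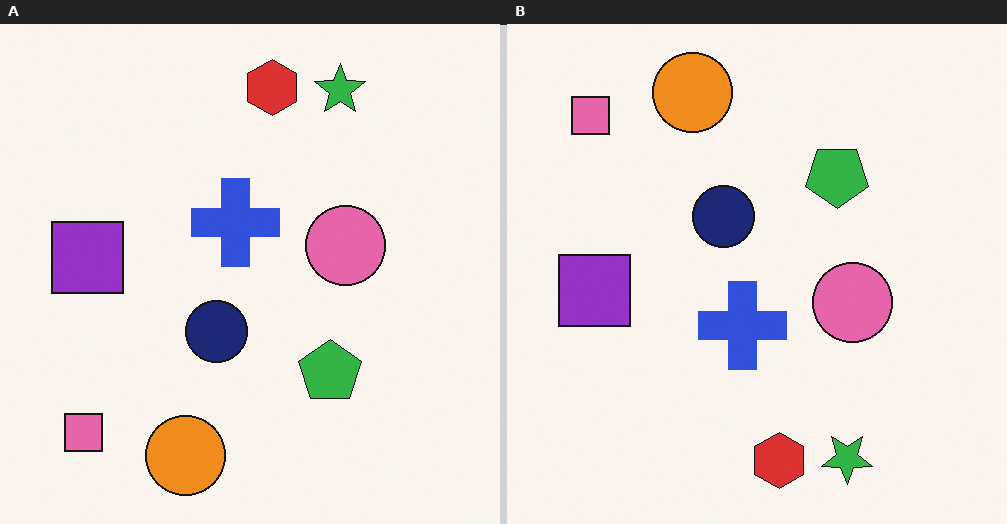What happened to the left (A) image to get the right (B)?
The transformation is: flipped vertically (top ↔ bottom).

The red hexagon is in the top of the left (A) image and the bottom of the right (B) — shapes on opposite sides of the horizontal midline have swapped in a mirror flip.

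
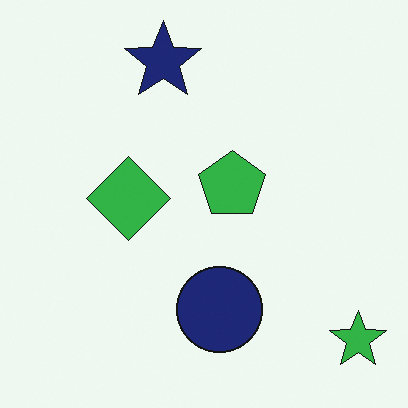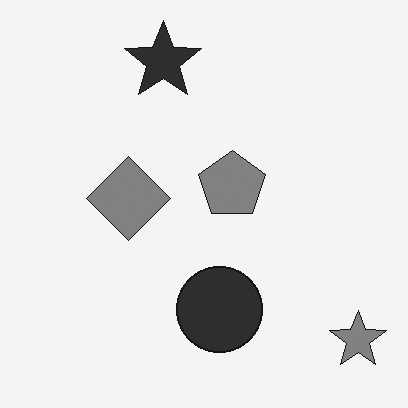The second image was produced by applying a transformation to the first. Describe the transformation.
The transformation is: converted to grayscale.

All color is removed — every shape is now a shade of grey.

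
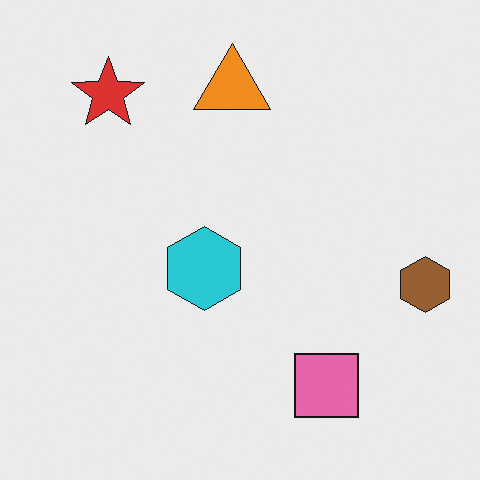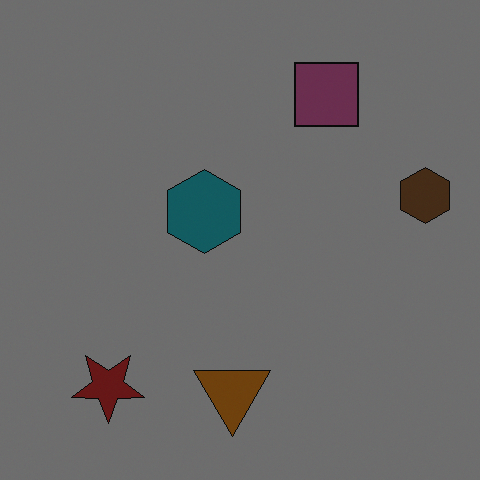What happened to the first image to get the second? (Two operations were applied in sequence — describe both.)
The transformation is: darkened a lot, then flipped vertically (top ↔ bottom).

Every pixel — background and shapes alike — is uniformly darkened. The orange triangle is in the top of the first image and the bottom of the second — shapes on opposite sides of the horizontal midline have swapped in a mirror flip.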